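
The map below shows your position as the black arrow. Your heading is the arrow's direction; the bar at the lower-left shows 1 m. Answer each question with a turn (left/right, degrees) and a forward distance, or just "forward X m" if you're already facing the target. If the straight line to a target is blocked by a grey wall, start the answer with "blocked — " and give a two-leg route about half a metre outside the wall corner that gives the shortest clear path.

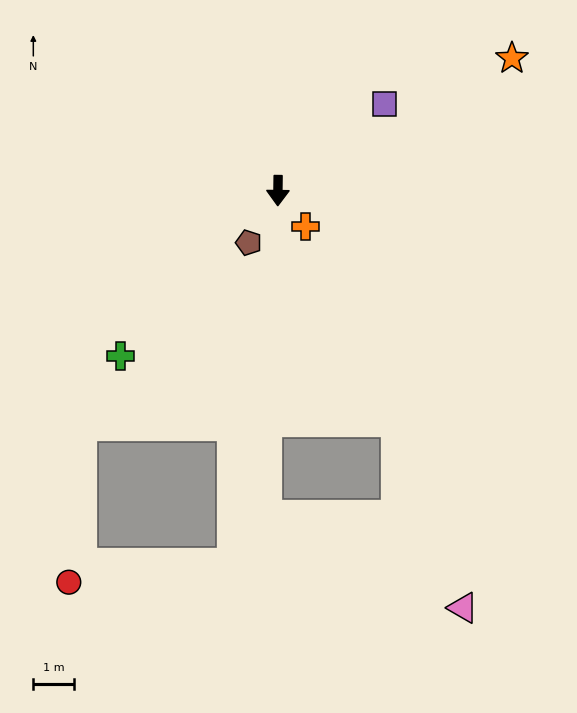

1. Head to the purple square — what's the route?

turn left 130°, forward 3.4 m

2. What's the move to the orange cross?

turn left 39°, forward 1.1 m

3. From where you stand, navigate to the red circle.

blocked — turn right 6°, forward 9.3 m, then turn right 77°, forward 4.1 m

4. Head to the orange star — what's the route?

turn left 120°, forward 6.6 m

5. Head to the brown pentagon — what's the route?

turn right 29°, forward 1.5 m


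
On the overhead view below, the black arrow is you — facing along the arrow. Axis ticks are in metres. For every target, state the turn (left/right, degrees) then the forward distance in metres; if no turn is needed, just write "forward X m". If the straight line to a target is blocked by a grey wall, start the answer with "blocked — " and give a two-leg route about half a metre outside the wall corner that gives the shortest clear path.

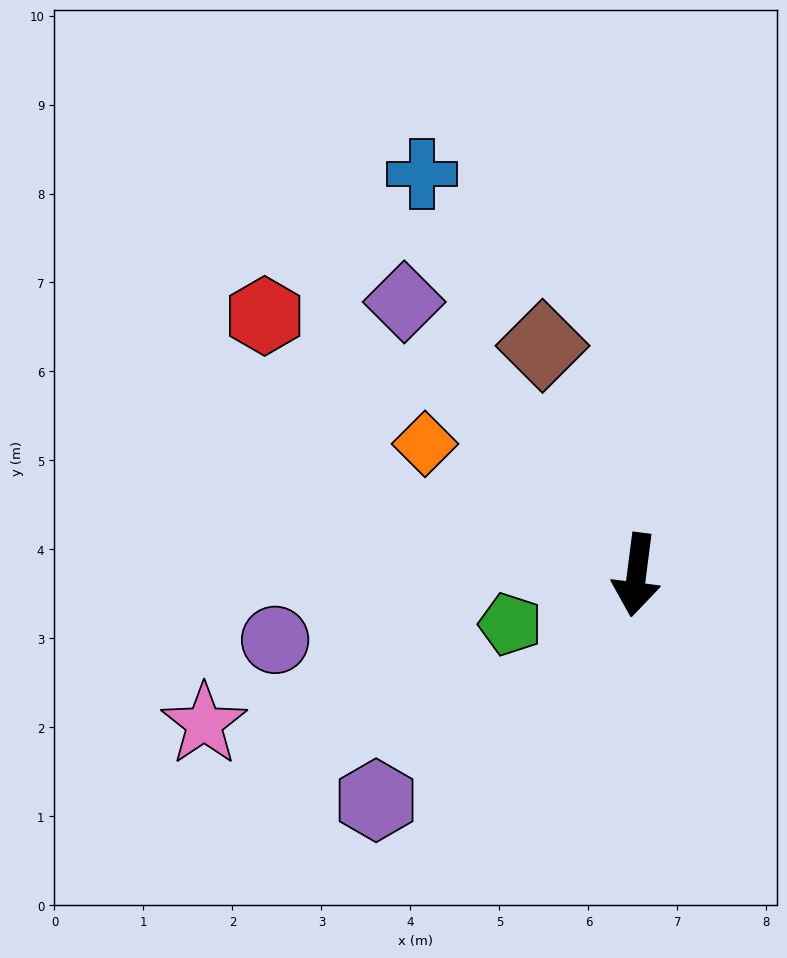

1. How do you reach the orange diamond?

turn right 114°, forward 2.8 m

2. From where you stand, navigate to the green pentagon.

turn right 61°, forward 1.5 m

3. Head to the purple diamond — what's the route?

turn right 132°, forward 4.0 m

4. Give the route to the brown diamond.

turn right 150°, forward 2.8 m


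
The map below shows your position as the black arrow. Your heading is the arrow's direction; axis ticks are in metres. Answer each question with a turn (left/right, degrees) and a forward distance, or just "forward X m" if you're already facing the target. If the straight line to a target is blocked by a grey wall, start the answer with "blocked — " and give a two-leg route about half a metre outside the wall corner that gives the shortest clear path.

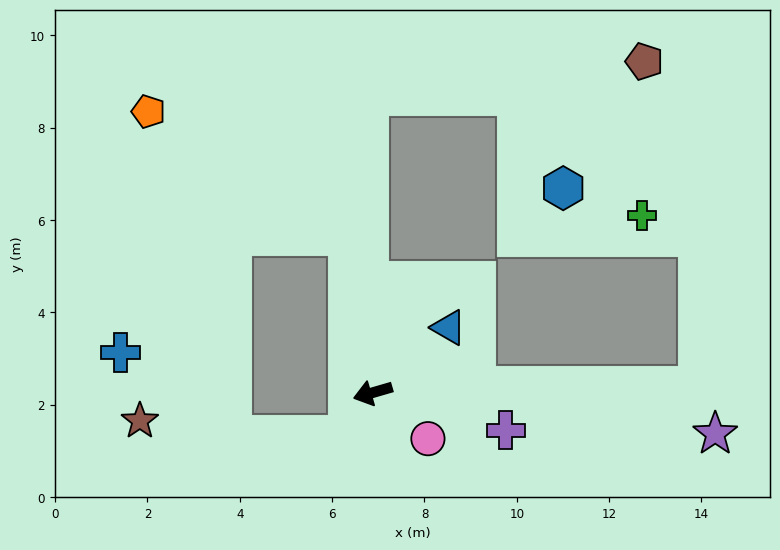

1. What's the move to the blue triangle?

turn right 156°, forward 2.2 m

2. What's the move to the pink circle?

turn left 124°, forward 1.6 m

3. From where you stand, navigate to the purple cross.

turn left 148°, forward 3.0 m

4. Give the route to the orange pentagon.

blocked — turn right 97°, forward 3.4 m, then turn left 49°, forward 5.1 m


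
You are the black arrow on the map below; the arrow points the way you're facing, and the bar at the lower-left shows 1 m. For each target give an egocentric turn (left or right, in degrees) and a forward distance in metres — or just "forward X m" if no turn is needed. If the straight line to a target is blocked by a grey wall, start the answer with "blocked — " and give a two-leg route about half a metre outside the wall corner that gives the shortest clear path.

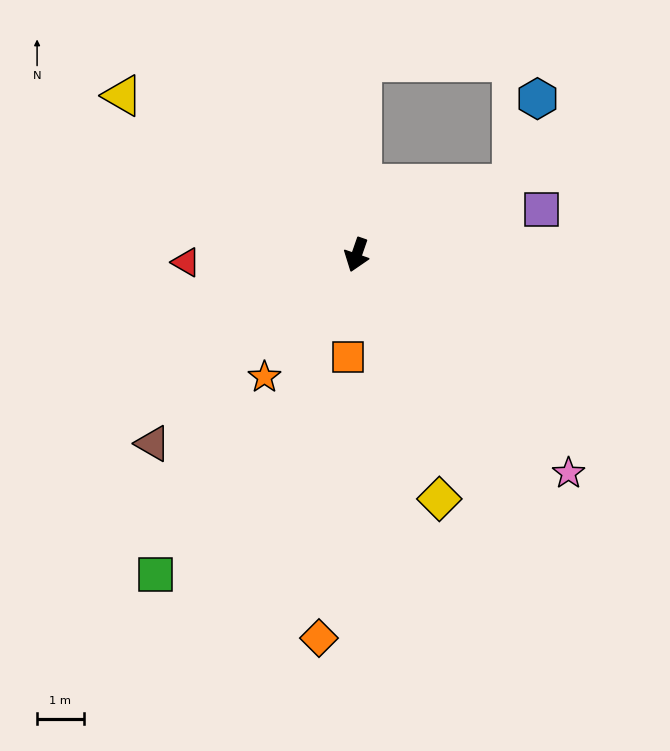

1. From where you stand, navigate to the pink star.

turn left 63°, forward 6.5 m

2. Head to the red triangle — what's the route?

turn right 68°, forward 3.7 m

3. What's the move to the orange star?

turn right 18°, forward 3.3 m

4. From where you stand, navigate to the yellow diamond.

turn left 38°, forward 5.5 m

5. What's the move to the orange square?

turn left 14°, forward 2.2 m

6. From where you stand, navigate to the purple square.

turn left 123°, forward 4.1 m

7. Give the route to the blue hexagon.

blocked — turn left 134°, forward 3.7 m, then turn left 49°, forward 1.9 m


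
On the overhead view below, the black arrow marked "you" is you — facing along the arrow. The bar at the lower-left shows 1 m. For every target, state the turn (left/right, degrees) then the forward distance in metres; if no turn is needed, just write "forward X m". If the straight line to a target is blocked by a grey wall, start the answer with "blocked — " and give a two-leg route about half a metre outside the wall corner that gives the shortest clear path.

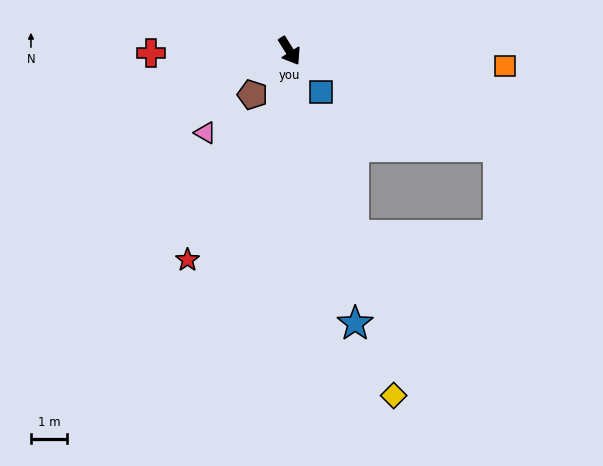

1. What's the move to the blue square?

turn left 5°, forward 1.4 m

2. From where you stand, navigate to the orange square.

turn left 54°, forward 6.0 m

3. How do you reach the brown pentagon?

turn right 72°, forward 1.6 m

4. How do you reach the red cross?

turn right 121°, forward 3.8 m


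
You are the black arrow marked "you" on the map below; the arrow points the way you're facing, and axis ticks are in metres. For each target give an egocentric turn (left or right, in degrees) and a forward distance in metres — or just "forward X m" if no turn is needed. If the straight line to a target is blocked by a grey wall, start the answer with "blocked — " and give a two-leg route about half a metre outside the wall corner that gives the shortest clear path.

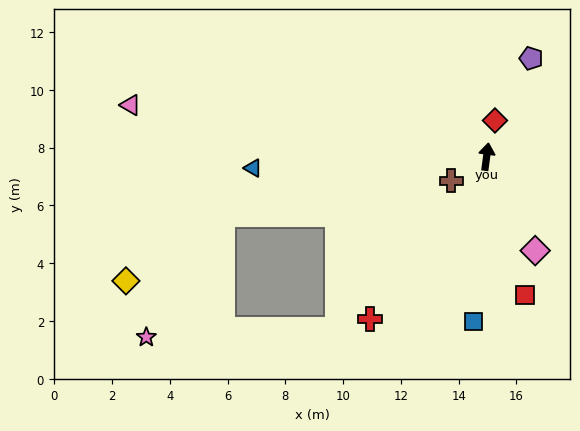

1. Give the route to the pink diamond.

turn right 145°, forward 3.7 m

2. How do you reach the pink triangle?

turn left 89°, forward 12.5 m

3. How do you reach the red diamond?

turn right 5°, forward 1.3 m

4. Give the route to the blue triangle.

turn left 100°, forward 8.1 m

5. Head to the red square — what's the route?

turn right 157°, forward 5.0 m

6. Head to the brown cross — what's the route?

turn left 132°, forward 1.5 m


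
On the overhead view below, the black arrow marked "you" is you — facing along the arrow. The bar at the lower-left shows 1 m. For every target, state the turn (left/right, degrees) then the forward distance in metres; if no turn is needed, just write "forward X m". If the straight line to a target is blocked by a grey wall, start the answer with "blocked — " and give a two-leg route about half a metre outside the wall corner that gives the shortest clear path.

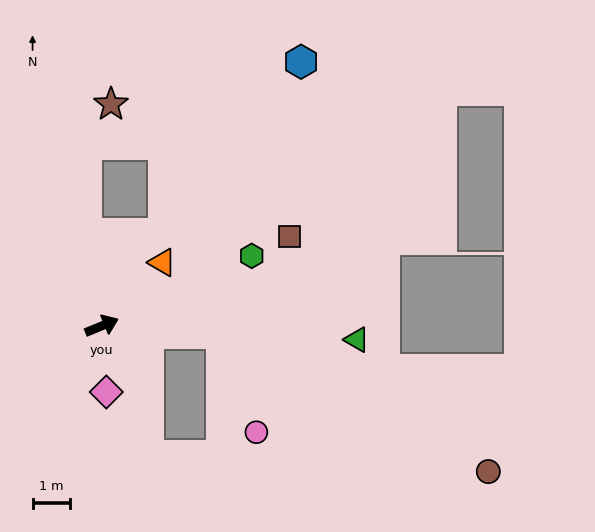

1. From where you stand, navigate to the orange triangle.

turn left 24°, forward 2.4 m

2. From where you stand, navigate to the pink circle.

blocked — turn right 26°, forward 3.2 m, then turn right 67°, forward 2.8 m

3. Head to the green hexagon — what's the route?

turn left 3°, forward 4.5 m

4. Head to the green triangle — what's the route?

turn right 26°, forward 6.9 m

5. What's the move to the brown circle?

blocked — turn right 26°, forward 3.2 m, then turn right 24°, forward 8.1 m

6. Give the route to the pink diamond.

turn right 109°, forward 1.8 m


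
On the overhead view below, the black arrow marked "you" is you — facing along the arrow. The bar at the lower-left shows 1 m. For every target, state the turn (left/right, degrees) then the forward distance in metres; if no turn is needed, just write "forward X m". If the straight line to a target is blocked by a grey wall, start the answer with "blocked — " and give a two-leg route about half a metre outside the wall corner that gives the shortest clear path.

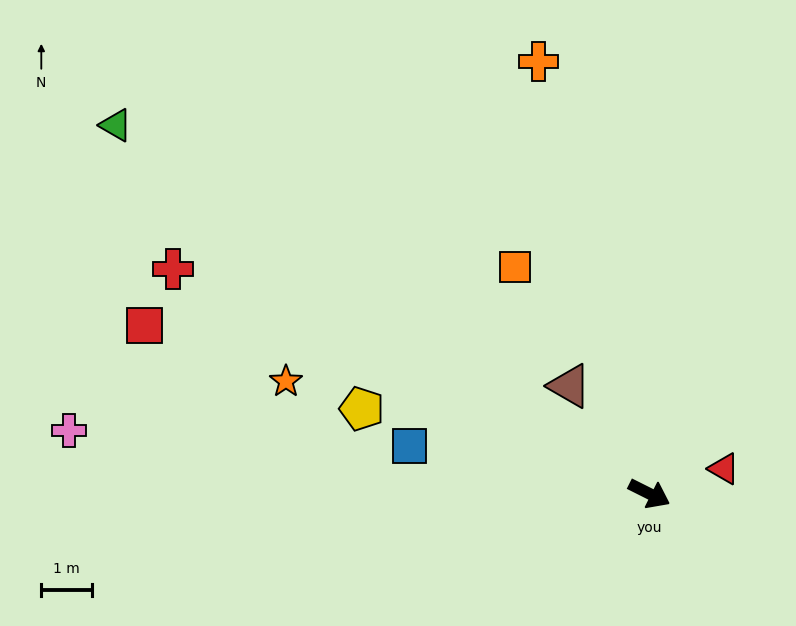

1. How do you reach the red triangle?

turn left 45°, forward 1.6 m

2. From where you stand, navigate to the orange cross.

turn left 131°, forward 8.9 m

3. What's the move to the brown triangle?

turn left 153°, forward 2.7 m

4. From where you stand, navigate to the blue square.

turn right 165°, forward 4.9 m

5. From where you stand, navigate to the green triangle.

turn left 172°, forward 12.9 m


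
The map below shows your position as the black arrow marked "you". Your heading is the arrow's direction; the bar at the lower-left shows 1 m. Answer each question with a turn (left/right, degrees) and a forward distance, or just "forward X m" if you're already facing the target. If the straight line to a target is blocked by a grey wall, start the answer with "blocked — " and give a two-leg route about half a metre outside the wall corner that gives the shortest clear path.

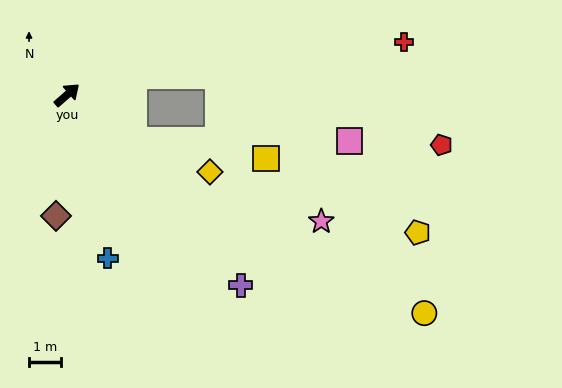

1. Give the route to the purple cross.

turn right 89°, forward 8.1 m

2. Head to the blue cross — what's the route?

turn right 117°, forward 5.3 m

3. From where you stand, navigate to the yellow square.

blocked — turn right 75°, forward 2.5 m, then turn left 26°, forward 4.2 m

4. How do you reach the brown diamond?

turn right 136°, forward 3.8 m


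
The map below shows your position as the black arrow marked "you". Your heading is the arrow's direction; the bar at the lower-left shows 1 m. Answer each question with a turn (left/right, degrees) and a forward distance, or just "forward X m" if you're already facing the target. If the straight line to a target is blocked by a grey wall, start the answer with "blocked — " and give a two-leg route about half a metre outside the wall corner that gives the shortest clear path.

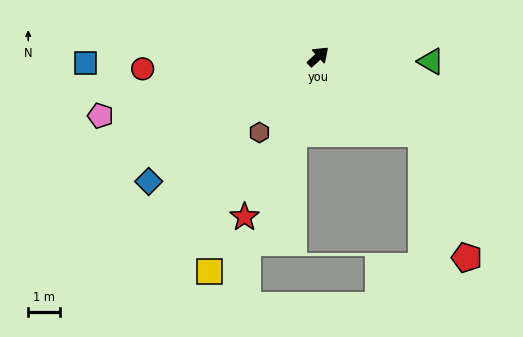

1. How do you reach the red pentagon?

blocked — turn right 79°, forward 4.1 m, then turn right 33°, forward 4.2 m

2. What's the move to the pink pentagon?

turn left 153°, forward 7.1 m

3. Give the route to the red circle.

turn left 141°, forward 5.6 m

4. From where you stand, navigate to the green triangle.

turn right 45°, forward 3.6 m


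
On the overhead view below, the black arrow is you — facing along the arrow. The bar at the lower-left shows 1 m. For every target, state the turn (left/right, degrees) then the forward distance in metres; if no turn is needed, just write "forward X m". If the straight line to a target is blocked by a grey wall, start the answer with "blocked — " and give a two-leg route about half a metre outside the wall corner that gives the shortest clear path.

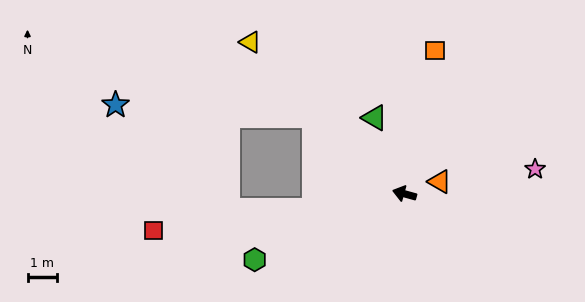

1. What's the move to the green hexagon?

turn left 39°, forward 5.6 m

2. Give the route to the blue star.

blocked — turn right 25°, forward 4.1 m, then turn left 37°, forward 6.8 m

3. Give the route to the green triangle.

turn right 53°, forward 2.8 m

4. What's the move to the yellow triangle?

turn right 29°, forward 7.4 m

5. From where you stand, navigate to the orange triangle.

turn right 145°, forward 1.3 m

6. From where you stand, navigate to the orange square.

turn right 86°, forward 5.0 m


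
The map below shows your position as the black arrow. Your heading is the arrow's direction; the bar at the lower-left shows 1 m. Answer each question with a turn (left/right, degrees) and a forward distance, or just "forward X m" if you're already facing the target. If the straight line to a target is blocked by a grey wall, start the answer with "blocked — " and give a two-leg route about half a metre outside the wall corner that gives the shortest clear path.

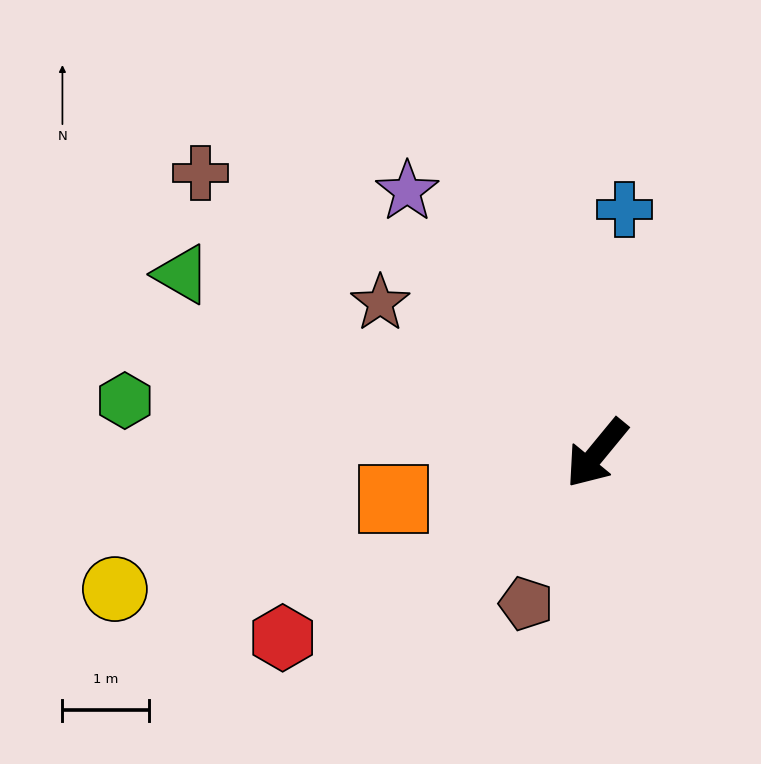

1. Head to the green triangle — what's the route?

turn right 74°, forward 5.2 m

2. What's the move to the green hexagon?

turn right 57°, forward 5.5 m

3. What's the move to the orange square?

turn right 38°, forward 2.4 m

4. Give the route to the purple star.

turn right 105°, forward 3.7 m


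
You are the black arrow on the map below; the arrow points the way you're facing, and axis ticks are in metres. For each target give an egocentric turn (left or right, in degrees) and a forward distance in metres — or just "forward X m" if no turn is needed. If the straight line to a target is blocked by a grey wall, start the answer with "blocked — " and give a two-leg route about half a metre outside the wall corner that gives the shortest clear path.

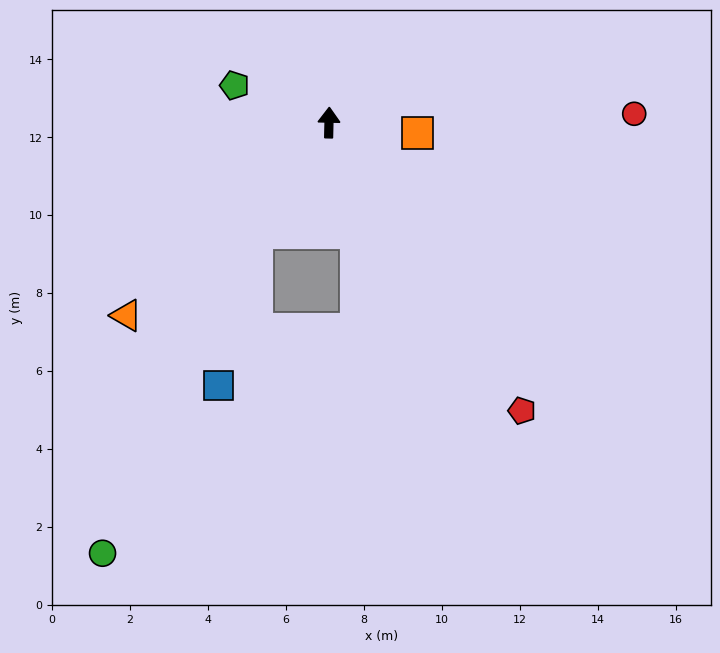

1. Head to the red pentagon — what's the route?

turn right 145°, forward 8.9 m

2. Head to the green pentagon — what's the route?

turn left 70°, forward 2.6 m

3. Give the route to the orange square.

turn right 96°, forward 2.3 m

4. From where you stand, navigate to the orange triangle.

turn left 135°, forward 7.2 m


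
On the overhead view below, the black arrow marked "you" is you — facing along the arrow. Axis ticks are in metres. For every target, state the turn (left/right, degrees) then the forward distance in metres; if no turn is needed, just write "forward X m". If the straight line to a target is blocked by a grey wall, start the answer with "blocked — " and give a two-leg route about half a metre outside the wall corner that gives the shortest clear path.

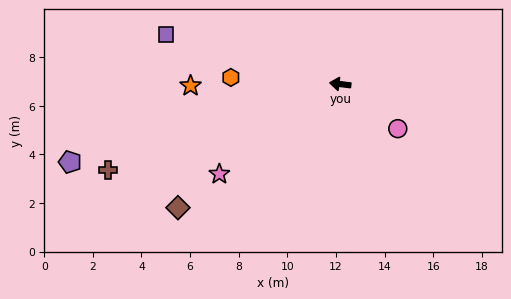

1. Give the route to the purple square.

turn right 9°, forward 7.5 m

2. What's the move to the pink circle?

turn left 149°, forward 3.0 m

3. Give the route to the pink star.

turn left 43°, forward 6.2 m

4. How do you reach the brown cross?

turn left 27°, forward 10.2 m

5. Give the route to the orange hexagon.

turn left 3°, forward 4.5 m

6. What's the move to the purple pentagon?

turn left 23°, forward 11.6 m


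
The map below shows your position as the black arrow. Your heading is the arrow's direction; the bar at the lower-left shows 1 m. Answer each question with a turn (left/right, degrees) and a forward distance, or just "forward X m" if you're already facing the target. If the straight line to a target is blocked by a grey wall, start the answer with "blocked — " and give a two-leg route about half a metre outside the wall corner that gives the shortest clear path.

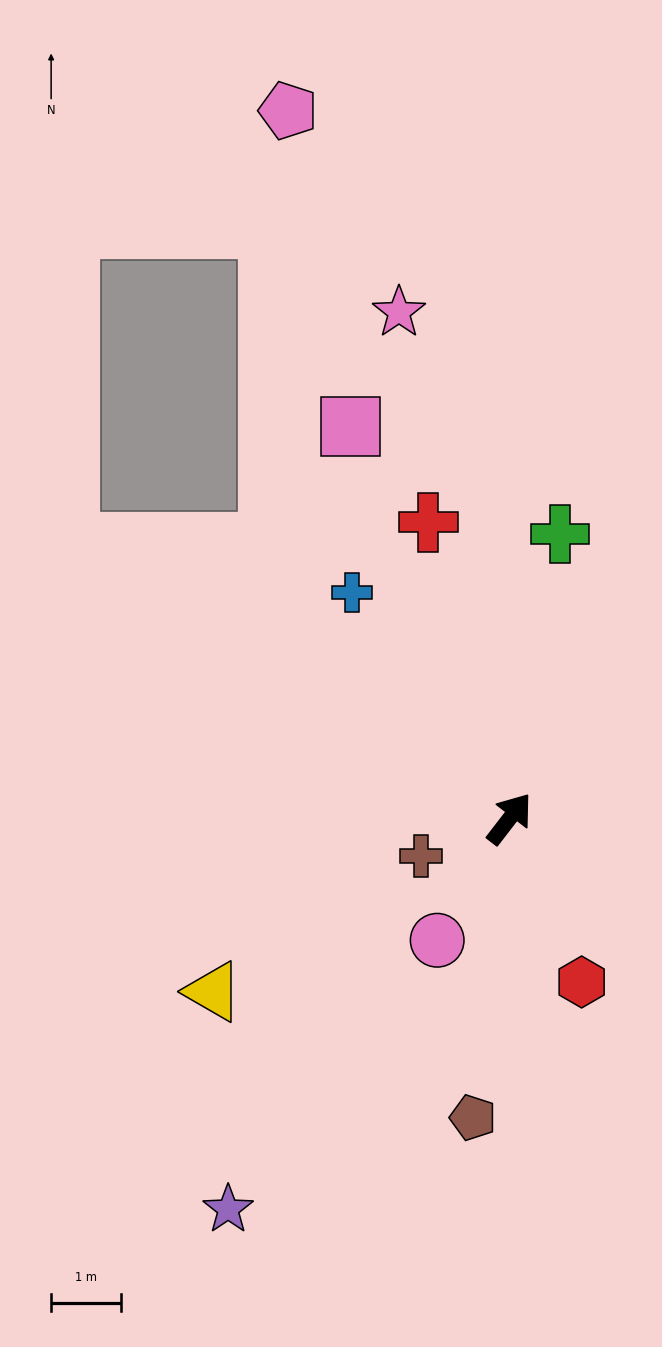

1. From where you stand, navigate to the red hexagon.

turn right 119°, forward 2.6 m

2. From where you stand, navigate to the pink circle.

turn right 173°, forward 2.0 m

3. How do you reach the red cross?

turn left 53°, forward 4.4 m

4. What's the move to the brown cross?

turn left 150°, forward 1.4 m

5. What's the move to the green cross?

turn left 28°, forward 4.1 m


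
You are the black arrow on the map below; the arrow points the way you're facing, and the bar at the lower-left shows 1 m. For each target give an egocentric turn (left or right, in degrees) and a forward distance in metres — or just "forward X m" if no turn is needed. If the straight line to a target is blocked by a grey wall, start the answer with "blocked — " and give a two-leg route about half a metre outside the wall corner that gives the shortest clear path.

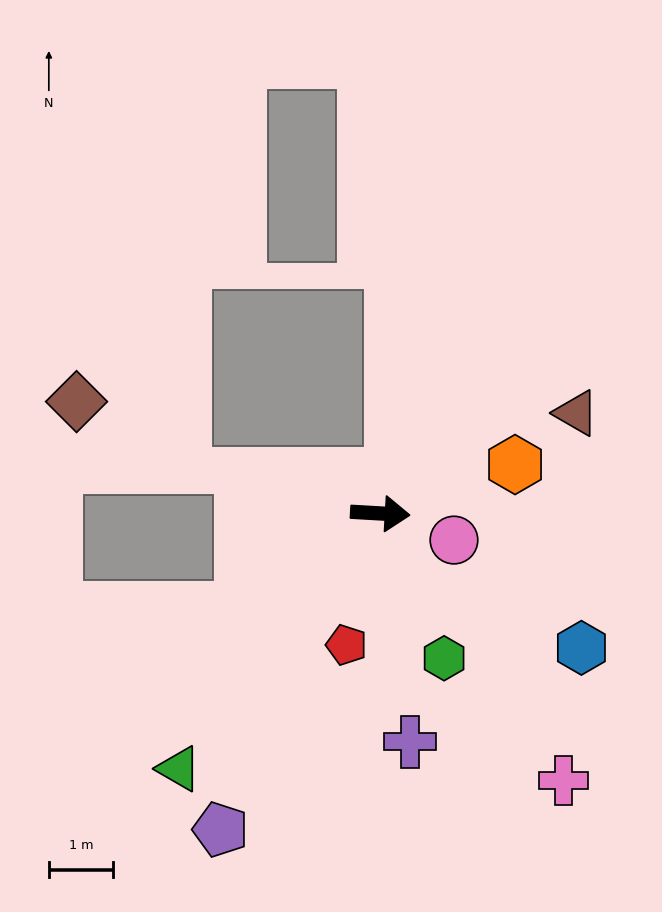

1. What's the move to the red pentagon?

turn right 101°, forward 2.1 m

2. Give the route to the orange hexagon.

turn left 23°, forward 2.2 m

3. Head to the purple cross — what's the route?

turn right 79°, forward 3.6 m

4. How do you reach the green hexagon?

turn right 63°, forward 2.5 m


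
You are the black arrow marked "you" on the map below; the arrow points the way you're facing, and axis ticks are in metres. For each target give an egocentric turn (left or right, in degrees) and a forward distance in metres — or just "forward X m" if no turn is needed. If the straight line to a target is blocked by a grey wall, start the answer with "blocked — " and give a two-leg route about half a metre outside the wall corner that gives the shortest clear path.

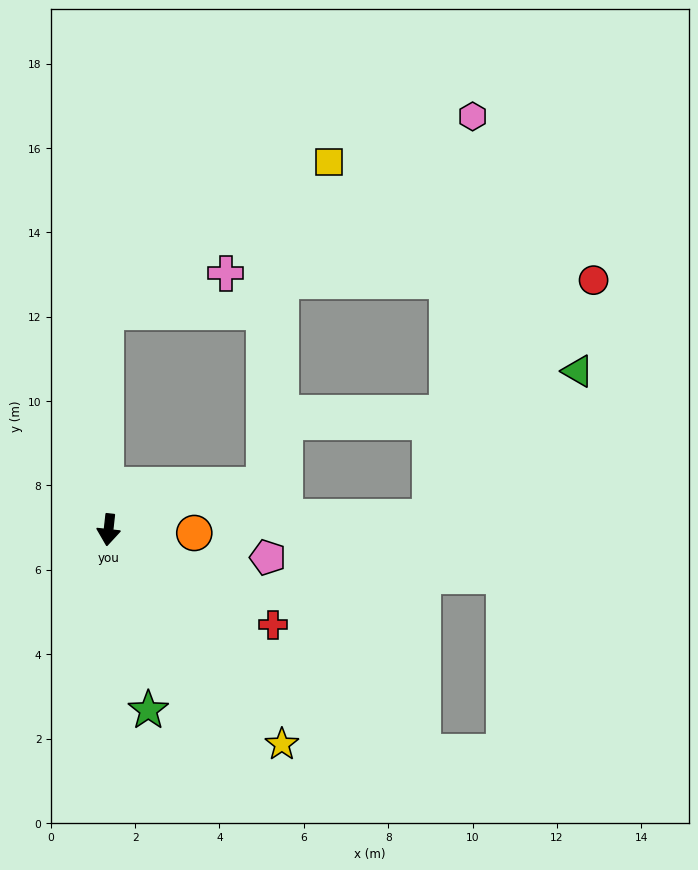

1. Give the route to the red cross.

turn left 66°, forward 4.5 m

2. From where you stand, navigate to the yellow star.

turn left 45°, forward 6.5 m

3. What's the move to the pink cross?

blocked — turn right 173°, forward 5.2 m, then turn right 73°, forward 3.0 m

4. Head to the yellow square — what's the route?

blocked — turn right 173°, forward 5.2 m, then turn right 57°, forward 6.4 m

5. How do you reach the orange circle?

turn left 94°, forward 2.0 m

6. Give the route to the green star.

turn left 19°, forward 4.4 m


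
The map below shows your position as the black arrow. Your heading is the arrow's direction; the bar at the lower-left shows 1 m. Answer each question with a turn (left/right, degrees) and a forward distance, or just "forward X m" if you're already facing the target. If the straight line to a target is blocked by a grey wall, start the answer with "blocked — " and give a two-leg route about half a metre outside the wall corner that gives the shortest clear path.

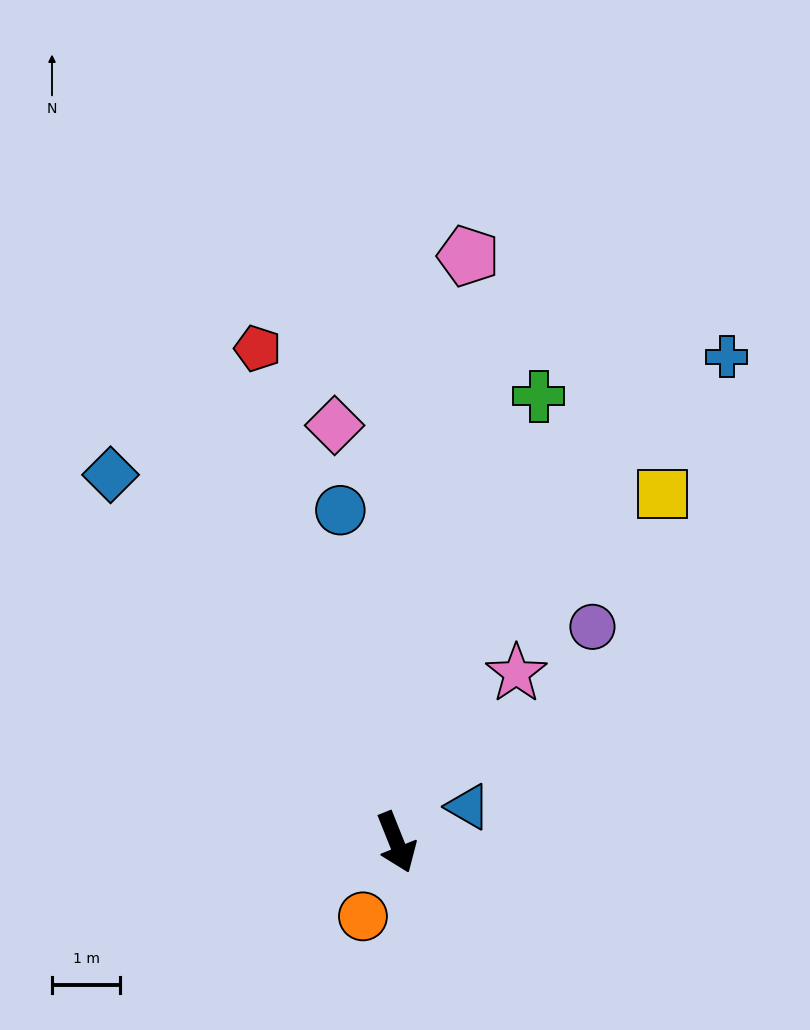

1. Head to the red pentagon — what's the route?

turn left 174°, forward 7.5 m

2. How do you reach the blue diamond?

turn right 164°, forward 6.8 m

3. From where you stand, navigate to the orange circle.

turn right 46°, forward 1.2 m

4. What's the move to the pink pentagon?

turn left 151°, forward 8.7 m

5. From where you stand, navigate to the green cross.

turn left 140°, forward 6.9 m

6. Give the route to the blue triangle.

turn left 95°, forward 1.2 m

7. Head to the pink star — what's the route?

turn left 123°, forward 3.0 m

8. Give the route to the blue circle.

turn left 168°, forward 4.9 m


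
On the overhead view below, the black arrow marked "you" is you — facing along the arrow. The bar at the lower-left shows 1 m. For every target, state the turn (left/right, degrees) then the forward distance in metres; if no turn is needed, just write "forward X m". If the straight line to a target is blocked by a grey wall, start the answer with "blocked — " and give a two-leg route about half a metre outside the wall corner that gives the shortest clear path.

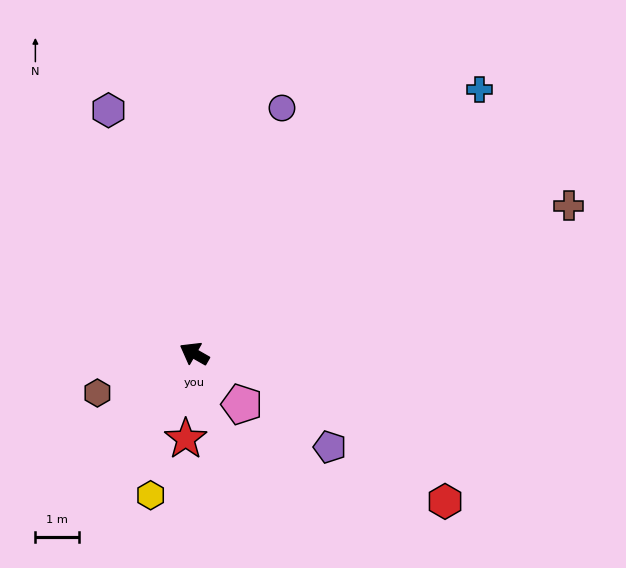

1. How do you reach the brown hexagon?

turn left 52°, forward 2.4 m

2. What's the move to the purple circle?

turn right 80°, forward 6.0 m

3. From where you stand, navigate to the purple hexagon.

turn right 41°, forward 5.9 m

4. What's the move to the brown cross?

turn right 129°, forward 9.2 m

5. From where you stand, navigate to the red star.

turn left 114°, forward 2.0 m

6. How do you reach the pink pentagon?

turn left 163°, forward 1.6 m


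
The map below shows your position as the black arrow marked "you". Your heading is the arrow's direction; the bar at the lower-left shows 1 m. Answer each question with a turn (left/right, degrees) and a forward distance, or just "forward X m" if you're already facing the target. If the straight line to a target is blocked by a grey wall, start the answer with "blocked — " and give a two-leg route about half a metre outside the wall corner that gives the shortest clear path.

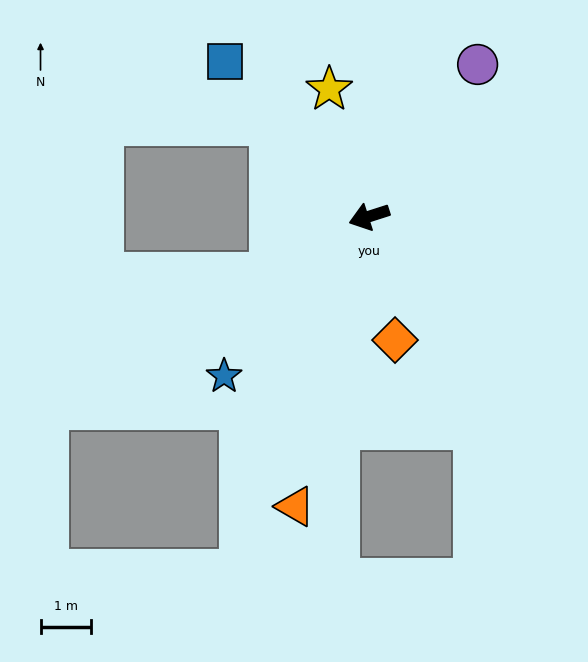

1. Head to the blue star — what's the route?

turn left 30°, forward 4.2 m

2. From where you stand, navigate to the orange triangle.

turn left 58°, forward 5.9 m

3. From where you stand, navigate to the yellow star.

turn right 90°, forward 2.6 m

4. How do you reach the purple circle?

turn right 143°, forward 3.7 m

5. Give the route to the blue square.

turn right 65°, forward 4.2 m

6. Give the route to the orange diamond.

turn left 84°, forward 2.5 m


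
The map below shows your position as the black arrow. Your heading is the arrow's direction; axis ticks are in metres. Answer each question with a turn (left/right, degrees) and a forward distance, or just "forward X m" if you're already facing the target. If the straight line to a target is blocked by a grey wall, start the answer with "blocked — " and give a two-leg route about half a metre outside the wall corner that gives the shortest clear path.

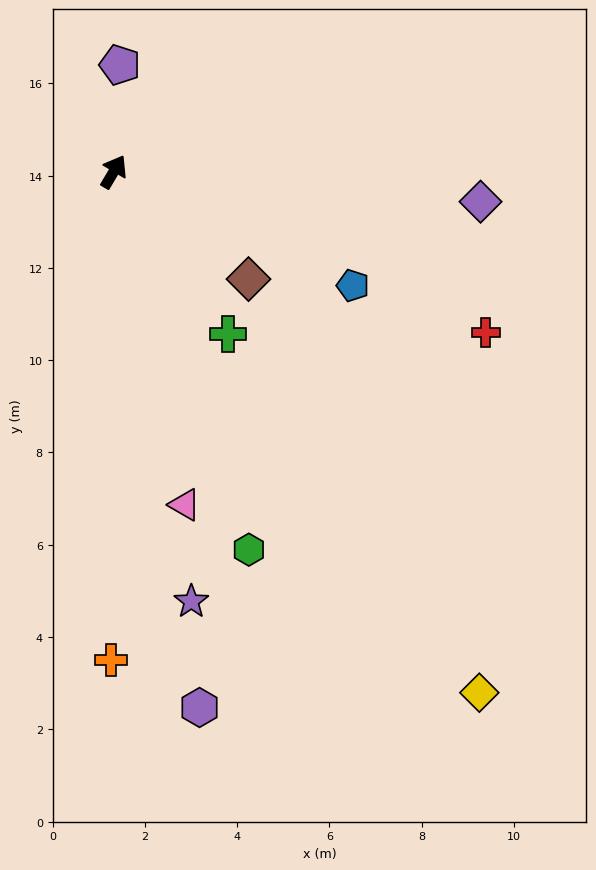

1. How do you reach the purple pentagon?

turn left 27°, forward 2.3 m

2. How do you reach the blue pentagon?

turn right 85°, forward 5.7 m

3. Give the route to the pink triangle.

turn right 137°, forward 7.4 m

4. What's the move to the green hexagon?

turn right 130°, forward 8.7 m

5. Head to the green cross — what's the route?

turn right 114°, forward 4.3 m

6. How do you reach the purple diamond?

turn right 64°, forward 8.0 m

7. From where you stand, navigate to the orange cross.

turn right 150°, forward 10.6 m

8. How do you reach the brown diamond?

turn right 98°, forward 3.7 m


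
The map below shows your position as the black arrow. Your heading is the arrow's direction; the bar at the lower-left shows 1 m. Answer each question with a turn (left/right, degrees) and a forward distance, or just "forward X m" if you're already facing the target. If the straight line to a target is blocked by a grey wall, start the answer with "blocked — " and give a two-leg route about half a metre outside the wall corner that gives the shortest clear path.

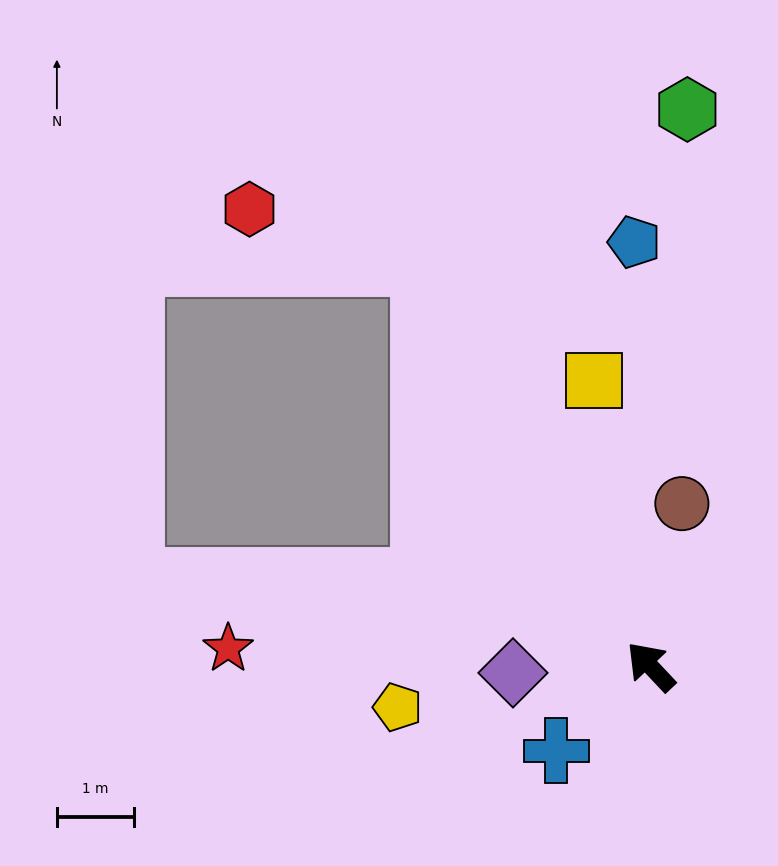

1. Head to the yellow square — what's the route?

turn right 32°, forward 3.8 m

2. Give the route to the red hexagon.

blocked — turn right 14°, forward 6.0 m, then turn left 43°, forward 2.4 m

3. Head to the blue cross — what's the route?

turn left 88°, forward 1.6 m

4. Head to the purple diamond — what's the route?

turn left 49°, forward 1.8 m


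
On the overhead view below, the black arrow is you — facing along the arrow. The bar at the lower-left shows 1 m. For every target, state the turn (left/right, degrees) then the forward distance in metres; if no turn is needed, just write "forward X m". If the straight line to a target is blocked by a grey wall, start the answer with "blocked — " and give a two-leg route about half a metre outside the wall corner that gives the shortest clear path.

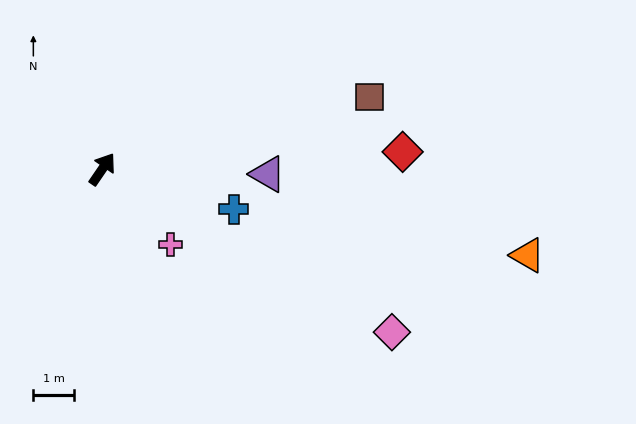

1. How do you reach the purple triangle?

turn right 57°, forward 4.1 m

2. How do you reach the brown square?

turn right 41°, forward 6.9 m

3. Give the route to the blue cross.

turn right 73°, forward 3.4 m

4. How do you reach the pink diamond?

turn right 85°, forward 8.2 m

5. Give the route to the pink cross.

turn right 103°, forward 2.5 m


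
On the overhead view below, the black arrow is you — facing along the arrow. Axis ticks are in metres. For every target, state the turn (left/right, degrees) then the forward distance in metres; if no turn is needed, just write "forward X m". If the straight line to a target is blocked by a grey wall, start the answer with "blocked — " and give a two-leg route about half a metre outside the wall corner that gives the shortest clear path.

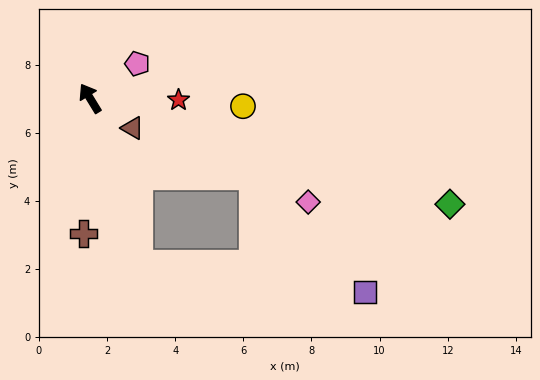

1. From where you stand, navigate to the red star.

turn right 123°, forward 2.6 m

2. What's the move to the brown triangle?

turn right 156°, forward 1.5 m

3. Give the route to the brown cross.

turn left 146°, forward 4.0 m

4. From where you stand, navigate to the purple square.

blocked — turn left 165°, forward 5.1 m, then turn left 67°, forward 6.7 m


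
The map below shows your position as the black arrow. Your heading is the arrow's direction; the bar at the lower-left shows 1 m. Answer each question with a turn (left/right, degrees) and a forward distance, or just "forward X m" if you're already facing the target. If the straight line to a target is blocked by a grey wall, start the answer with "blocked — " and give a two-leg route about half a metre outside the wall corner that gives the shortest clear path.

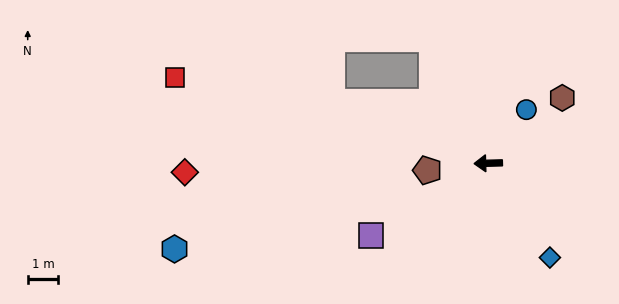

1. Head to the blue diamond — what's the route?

turn left 122°, forward 3.7 m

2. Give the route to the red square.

turn right 17°, forward 10.6 m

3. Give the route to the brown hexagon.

turn right 140°, forward 3.2 m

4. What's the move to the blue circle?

turn right 127°, forward 2.2 m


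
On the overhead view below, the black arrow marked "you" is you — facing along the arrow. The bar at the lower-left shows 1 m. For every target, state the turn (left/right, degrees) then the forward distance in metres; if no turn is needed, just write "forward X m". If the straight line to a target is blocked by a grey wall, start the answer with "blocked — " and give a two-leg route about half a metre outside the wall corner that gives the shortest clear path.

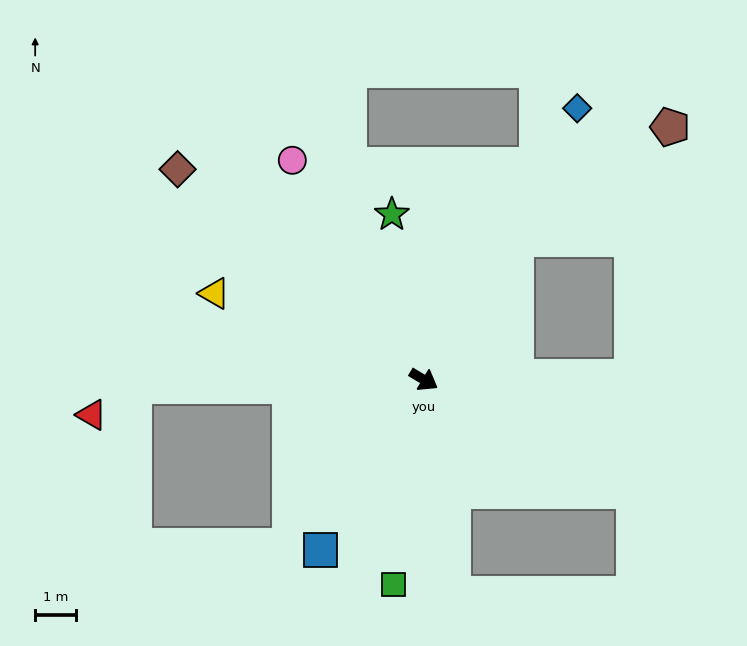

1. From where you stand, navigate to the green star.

turn left 132°, forward 4.1 m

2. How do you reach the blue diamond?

turn left 91°, forward 7.6 m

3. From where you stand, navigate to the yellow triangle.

turn right 171°, forward 5.5 m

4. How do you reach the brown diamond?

turn left 170°, forward 7.9 m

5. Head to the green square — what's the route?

turn right 67°, forward 5.0 m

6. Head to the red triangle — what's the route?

blocked — turn right 148°, forward 7.0 m, then turn left 33°, forward 1.2 m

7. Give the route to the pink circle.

turn left 152°, forward 6.2 m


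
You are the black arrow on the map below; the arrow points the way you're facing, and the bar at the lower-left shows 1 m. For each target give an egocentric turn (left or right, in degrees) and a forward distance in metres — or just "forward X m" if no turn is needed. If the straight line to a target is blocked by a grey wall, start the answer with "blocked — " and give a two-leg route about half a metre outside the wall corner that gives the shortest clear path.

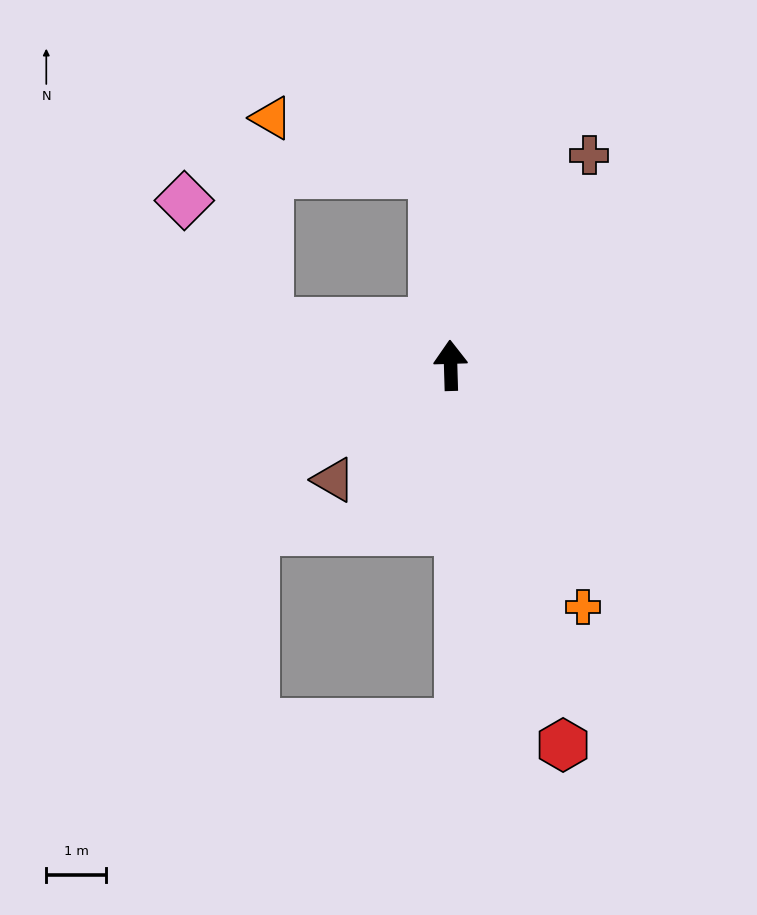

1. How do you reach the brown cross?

turn right 35°, forward 4.2 m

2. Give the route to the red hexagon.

turn right 165°, forward 6.6 m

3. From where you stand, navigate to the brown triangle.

turn left 133°, forward 2.7 m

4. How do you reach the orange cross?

turn right 153°, forward 4.6 m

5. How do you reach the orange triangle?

blocked — turn left 3°, forward 3.2 m, then turn left 67°, forward 2.9 m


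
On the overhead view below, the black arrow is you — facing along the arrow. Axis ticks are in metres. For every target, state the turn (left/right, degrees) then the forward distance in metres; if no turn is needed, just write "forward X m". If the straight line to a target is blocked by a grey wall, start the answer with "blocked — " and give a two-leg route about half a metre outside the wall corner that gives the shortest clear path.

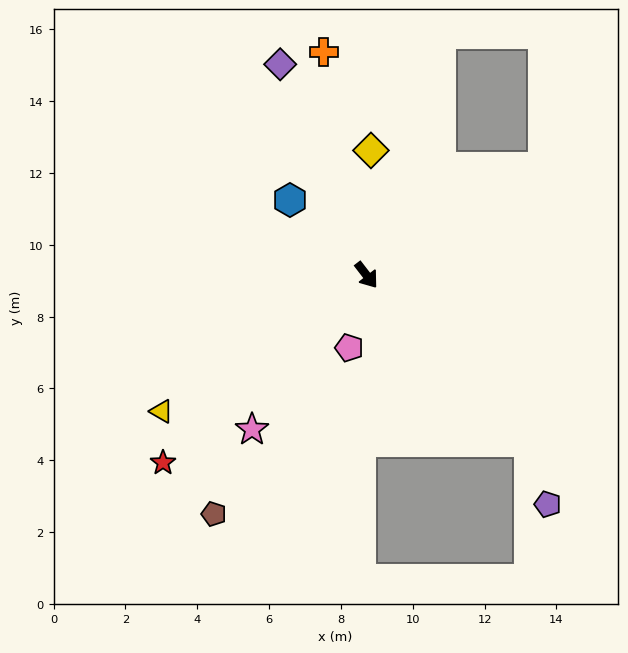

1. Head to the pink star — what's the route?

turn right 74°, forward 5.4 m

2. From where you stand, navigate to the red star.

turn right 85°, forward 7.7 m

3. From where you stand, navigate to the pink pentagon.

turn right 51°, forward 2.1 m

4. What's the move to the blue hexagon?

turn right 172°, forward 3.0 m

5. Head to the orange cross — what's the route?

turn left 153°, forward 6.3 m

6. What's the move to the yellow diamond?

turn left 140°, forward 3.5 m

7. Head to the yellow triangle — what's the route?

turn right 94°, forward 6.9 m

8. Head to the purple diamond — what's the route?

turn left 165°, forward 6.3 m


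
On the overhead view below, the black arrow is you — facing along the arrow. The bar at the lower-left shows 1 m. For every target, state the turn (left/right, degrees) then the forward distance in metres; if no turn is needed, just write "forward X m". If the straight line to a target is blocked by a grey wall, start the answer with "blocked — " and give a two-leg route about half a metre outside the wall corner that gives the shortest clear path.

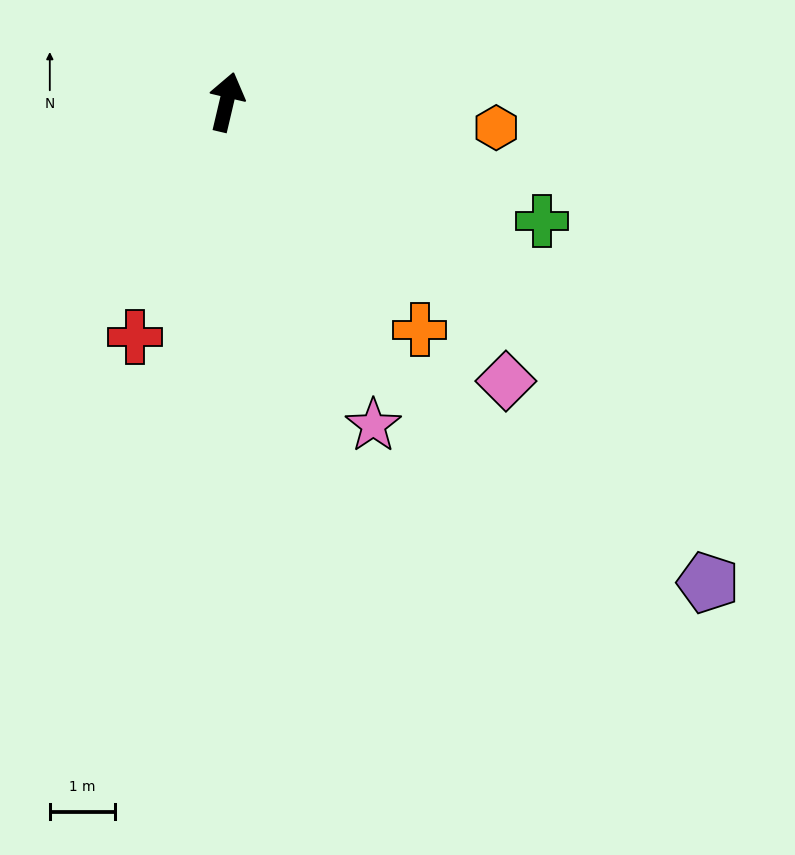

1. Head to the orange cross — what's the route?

turn right 126°, forward 4.6 m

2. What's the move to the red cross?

turn left 172°, forward 3.9 m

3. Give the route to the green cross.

turn right 97°, forward 5.2 m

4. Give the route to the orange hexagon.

turn right 82°, forward 4.2 m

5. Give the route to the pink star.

turn right 142°, forward 5.5 m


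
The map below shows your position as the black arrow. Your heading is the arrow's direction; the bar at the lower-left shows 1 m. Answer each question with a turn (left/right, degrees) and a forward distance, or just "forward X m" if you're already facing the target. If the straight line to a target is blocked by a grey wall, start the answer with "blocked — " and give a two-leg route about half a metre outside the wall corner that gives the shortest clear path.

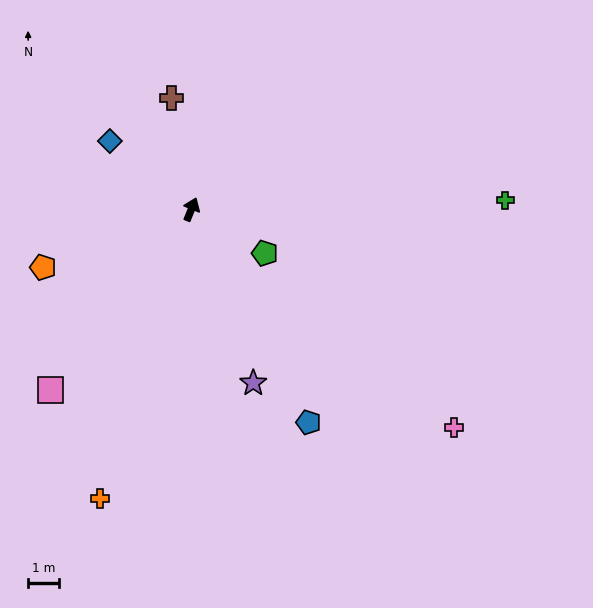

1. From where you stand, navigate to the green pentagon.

turn right 99°, forward 2.8 m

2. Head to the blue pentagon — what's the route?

turn right 129°, forward 7.9 m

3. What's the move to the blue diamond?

turn left 72°, forward 3.5 m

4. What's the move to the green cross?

turn right 66°, forward 10.2 m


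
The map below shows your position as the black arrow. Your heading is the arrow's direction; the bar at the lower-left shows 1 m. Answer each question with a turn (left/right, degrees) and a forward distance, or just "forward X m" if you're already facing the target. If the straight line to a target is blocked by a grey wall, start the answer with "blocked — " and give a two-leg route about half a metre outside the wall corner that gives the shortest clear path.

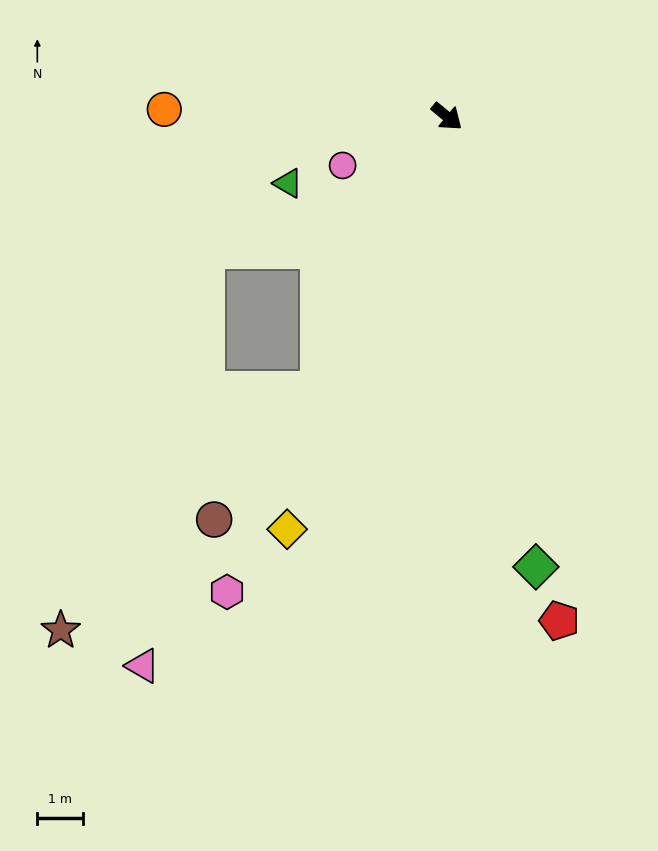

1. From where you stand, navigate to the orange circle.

turn right 142°, forward 6.2 m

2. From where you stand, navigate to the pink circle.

turn right 115°, forward 2.5 m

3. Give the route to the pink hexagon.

turn right 75°, forward 11.5 m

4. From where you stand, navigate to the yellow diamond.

turn right 72°, forward 9.7 m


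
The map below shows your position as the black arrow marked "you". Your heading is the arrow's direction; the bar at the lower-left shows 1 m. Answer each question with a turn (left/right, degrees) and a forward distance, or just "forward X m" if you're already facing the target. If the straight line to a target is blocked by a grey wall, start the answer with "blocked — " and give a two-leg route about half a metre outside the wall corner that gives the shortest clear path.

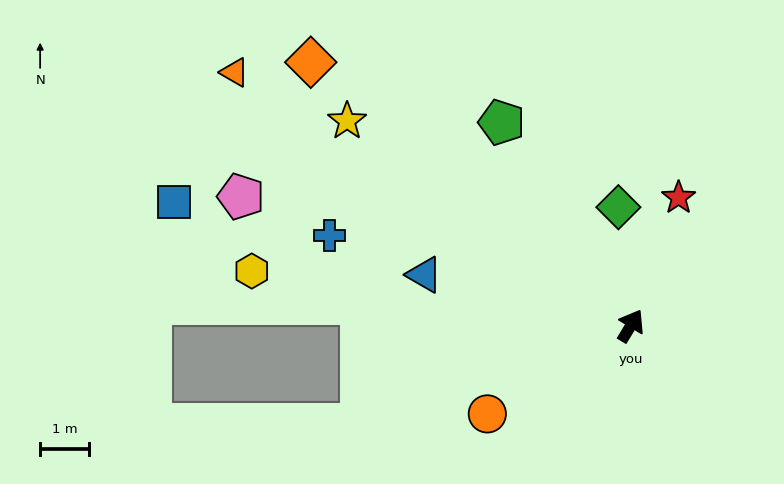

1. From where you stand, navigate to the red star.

turn left 11°, forward 2.8 m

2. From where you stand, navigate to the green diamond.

turn left 37°, forward 2.4 m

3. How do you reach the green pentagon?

turn left 63°, forward 4.9 m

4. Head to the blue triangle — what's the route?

turn left 107°, forward 4.3 m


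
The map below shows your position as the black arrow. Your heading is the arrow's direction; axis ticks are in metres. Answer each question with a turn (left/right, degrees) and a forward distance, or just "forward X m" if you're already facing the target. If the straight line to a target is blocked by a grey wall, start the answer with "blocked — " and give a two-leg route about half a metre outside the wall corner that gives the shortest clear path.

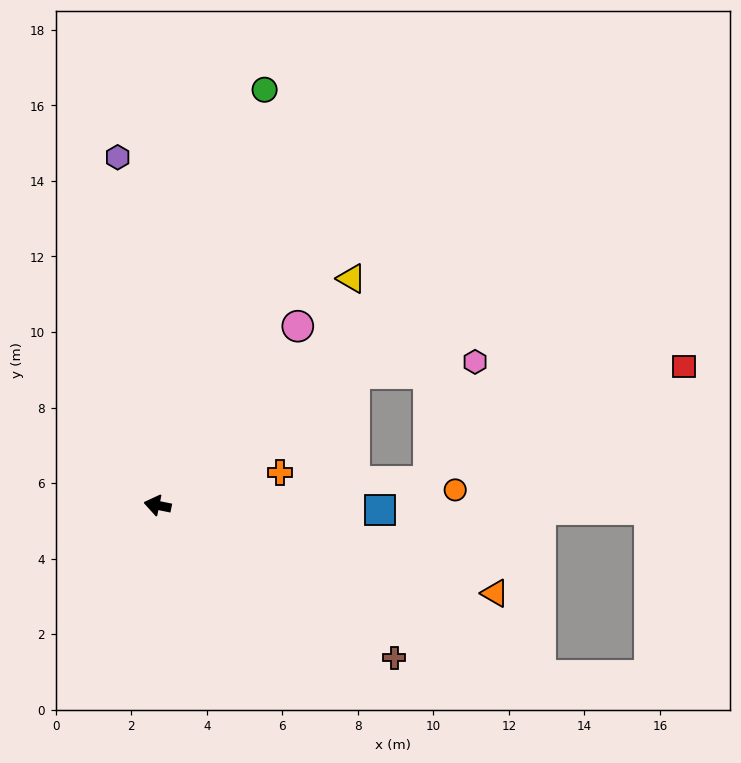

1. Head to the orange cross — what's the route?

turn right 154°, forward 3.3 m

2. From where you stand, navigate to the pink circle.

turn right 117°, forward 6.0 m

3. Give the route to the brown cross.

turn left 159°, forward 7.5 m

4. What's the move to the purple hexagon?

turn right 72°, forward 9.3 m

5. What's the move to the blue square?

turn right 170°, forward 5.9 m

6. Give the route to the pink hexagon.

blocked — turn right 135°, forward 6.3 m, then turn right 28°, forward 3.2 m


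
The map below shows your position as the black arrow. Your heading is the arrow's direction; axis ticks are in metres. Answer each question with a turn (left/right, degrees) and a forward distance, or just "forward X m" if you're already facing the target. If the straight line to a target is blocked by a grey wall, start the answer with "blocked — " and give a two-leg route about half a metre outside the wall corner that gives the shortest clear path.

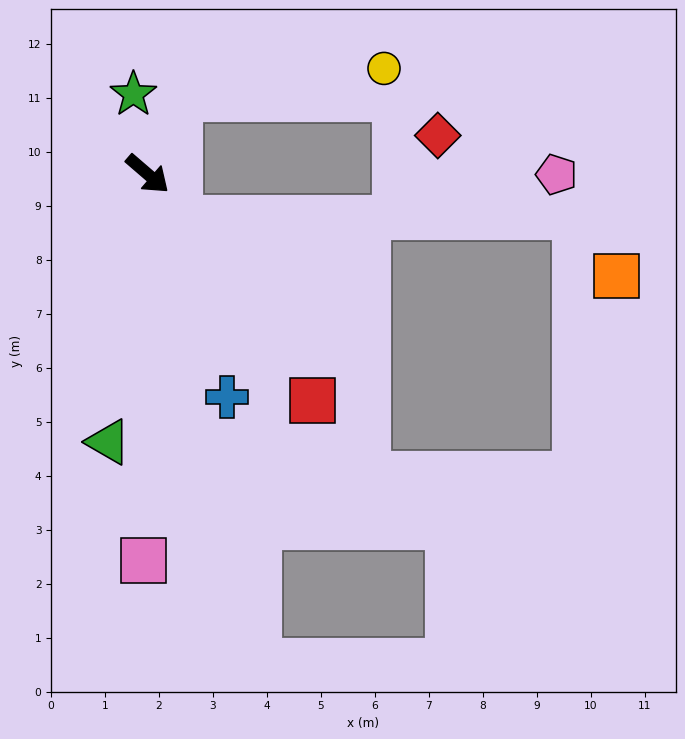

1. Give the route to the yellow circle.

blocked — turn left 108°, forward 1.5 m, then turn right 59°, forward 3.8 m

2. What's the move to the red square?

turn right 13°, forward 5.2 m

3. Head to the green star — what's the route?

turn left 141°, forward 1.5 m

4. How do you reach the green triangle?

turn right 58°, forward 5.0 m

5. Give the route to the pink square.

turn right 50°, forward 7.2 m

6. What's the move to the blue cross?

turn right 30°, forward 4.4 m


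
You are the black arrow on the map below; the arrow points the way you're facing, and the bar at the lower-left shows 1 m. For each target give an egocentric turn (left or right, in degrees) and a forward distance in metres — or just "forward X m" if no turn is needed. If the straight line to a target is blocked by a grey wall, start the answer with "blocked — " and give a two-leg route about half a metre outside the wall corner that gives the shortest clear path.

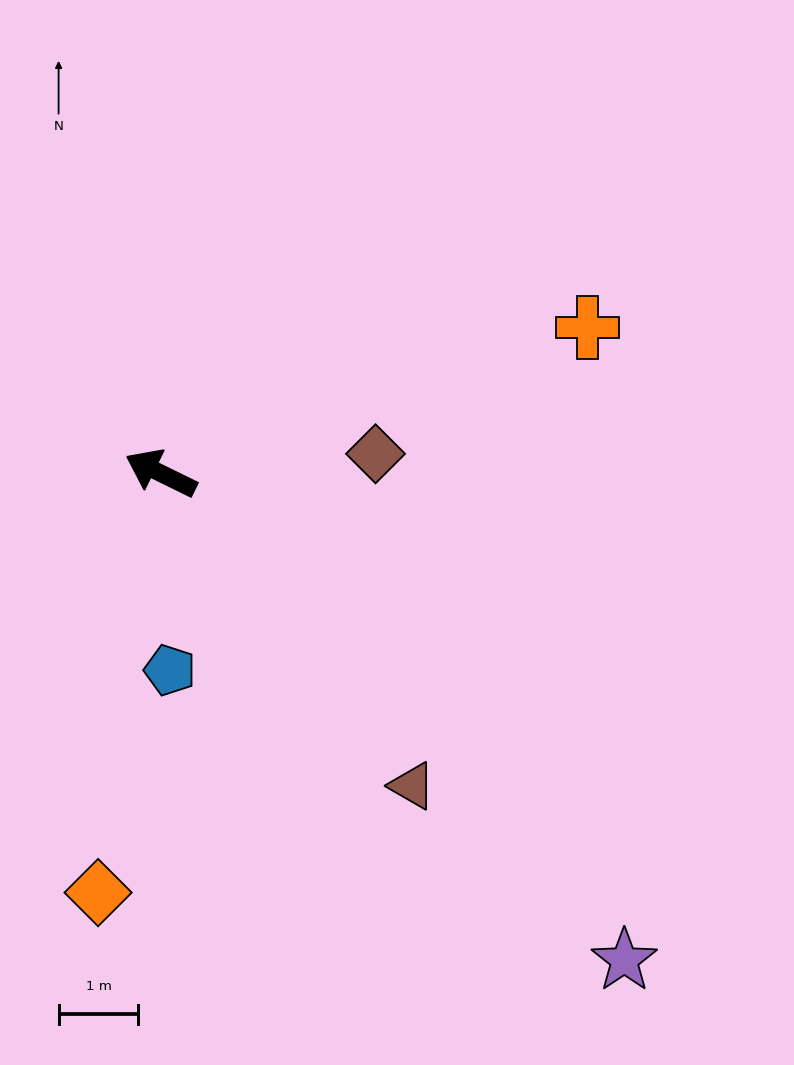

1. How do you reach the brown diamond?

turn right 149°, forward 2.7 m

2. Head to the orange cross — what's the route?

turn right 135°, forward 5.7 m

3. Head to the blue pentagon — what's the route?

turn left 119°, forward 2.5 m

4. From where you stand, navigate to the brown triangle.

turn left 155°, forward 5.0 m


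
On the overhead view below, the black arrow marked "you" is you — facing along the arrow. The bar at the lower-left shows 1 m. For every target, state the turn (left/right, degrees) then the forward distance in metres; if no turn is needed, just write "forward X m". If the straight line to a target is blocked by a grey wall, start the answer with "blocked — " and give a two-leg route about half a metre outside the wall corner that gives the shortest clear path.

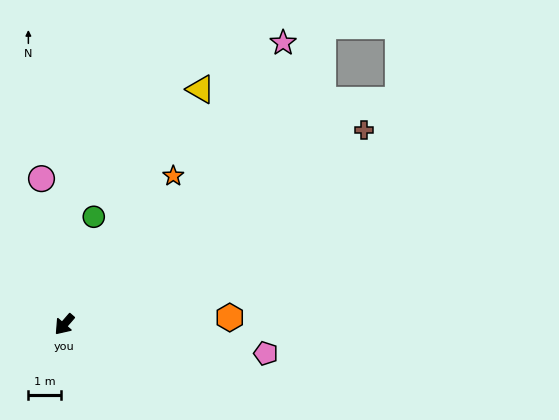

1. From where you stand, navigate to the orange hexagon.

turn left 133°, forward 5.1 m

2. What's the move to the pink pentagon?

turn left 123°, forward 6.3 m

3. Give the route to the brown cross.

turn left 164°, forward 11.1 m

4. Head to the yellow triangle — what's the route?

turn right 169°, forward 8.4 m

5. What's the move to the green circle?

turn right 154°, forward 3.5 m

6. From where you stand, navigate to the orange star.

turn right 175°, forward 5.7 m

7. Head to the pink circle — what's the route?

turn right 130°, forward 4.6 m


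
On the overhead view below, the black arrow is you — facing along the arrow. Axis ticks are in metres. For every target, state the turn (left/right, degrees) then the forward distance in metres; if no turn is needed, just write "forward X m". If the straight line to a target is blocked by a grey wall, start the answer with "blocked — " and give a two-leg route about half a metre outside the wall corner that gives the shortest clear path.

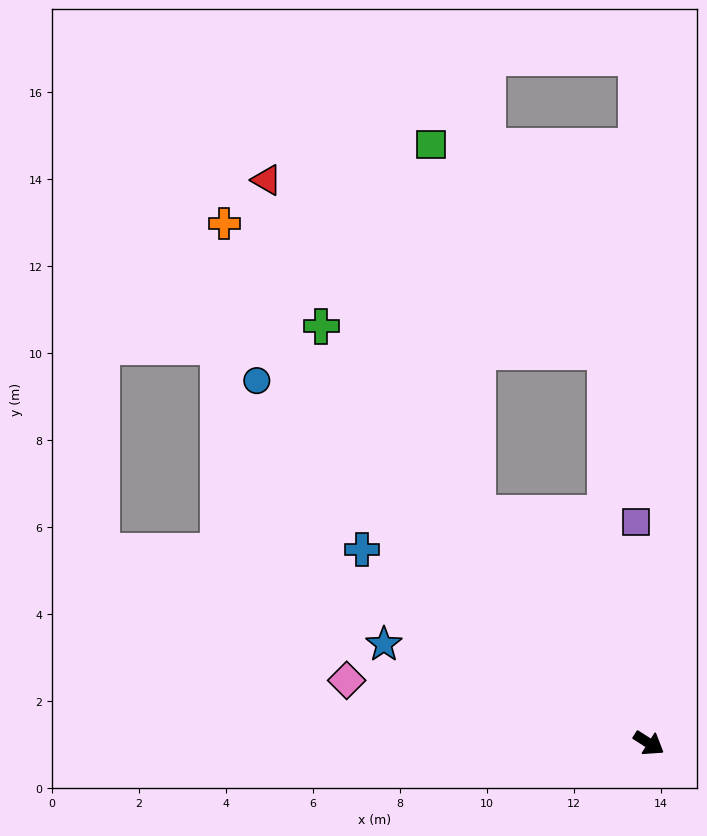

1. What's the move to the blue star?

turn right 168°, forward 6.5 m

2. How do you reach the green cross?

turn left 161°, forward 12.2 m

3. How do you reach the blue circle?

turn left 170°, forward 12.3 m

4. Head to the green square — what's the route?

blocked — turn left 159°, forward 6.6 m, then turn right 29°, forward 8.6 m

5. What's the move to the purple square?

turn left 126°, forward 5.1 m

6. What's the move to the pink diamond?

turn right 159°, forward 7.1 m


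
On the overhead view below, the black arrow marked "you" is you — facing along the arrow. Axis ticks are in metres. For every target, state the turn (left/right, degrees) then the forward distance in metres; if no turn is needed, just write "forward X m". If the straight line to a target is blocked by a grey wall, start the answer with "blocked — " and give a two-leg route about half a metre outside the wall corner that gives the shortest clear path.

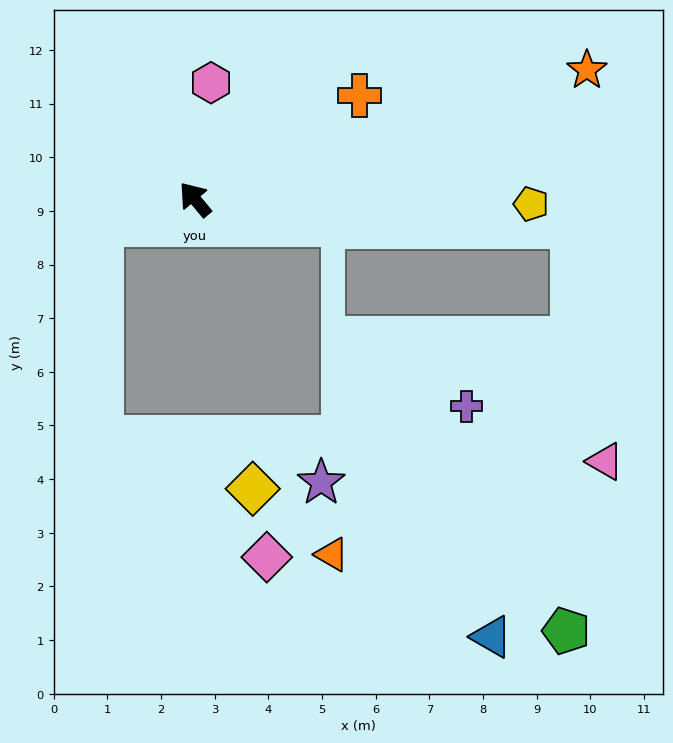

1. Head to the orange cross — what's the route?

turn right 97°, forward 3.6 m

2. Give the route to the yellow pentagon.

turn right 130°, forward 6.3 m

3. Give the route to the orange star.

turn right 111°, forward 7.7 m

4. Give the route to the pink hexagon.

turn right 48°, forward 2.2 m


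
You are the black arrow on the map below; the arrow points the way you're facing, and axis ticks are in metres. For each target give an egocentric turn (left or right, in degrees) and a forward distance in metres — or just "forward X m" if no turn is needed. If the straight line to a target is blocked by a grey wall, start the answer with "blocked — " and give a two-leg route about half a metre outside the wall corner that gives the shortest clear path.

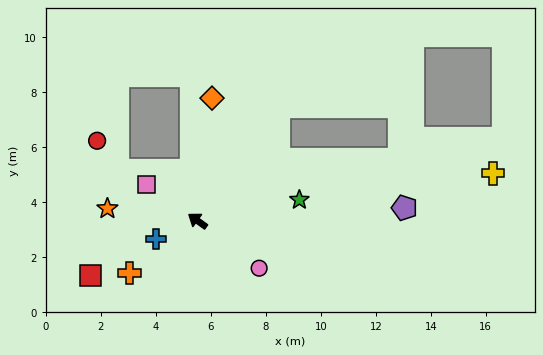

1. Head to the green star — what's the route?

turn right 133°, forward 3.8 m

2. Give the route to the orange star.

turn left 28°, forward 3.3 m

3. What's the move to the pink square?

forward 2.3 m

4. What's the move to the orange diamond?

turn right 61°, forward 4.5 m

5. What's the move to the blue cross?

turn left 59°, forward 1.6 m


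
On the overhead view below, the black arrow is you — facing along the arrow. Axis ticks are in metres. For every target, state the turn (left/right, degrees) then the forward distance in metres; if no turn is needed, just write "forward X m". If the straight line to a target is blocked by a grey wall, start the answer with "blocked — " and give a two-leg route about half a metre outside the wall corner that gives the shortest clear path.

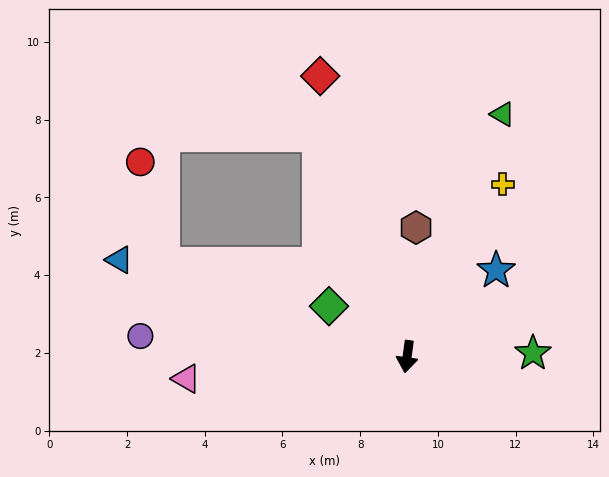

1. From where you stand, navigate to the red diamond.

turn right 155°, forward 7.6 m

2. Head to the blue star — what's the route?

turn left 142°, forward 3.2 m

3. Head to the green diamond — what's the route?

turn right 115°, forward 2.4 m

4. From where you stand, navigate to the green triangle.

turn left 166°, forward 6.7 m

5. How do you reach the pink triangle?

turn right 77°, forward 5.7 m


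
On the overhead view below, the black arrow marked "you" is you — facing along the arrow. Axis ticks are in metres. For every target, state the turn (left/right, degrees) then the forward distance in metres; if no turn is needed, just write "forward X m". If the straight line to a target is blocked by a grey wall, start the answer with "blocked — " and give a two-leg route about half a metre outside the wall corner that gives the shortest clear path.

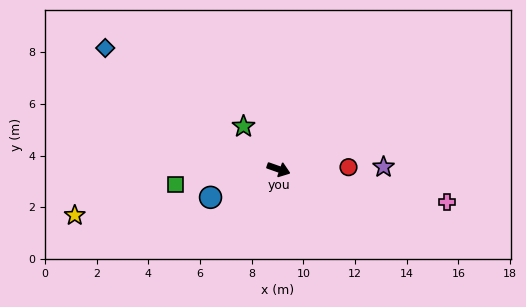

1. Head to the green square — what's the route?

turn right 152°, forward 4.0 m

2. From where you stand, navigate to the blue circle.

turn right 138°, forward 2.8 m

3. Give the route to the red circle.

turn left 21°, forward 2.7 m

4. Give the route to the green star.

turn left 149°, forward 2.1 m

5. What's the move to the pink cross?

turn left 8°, forward 6.7 m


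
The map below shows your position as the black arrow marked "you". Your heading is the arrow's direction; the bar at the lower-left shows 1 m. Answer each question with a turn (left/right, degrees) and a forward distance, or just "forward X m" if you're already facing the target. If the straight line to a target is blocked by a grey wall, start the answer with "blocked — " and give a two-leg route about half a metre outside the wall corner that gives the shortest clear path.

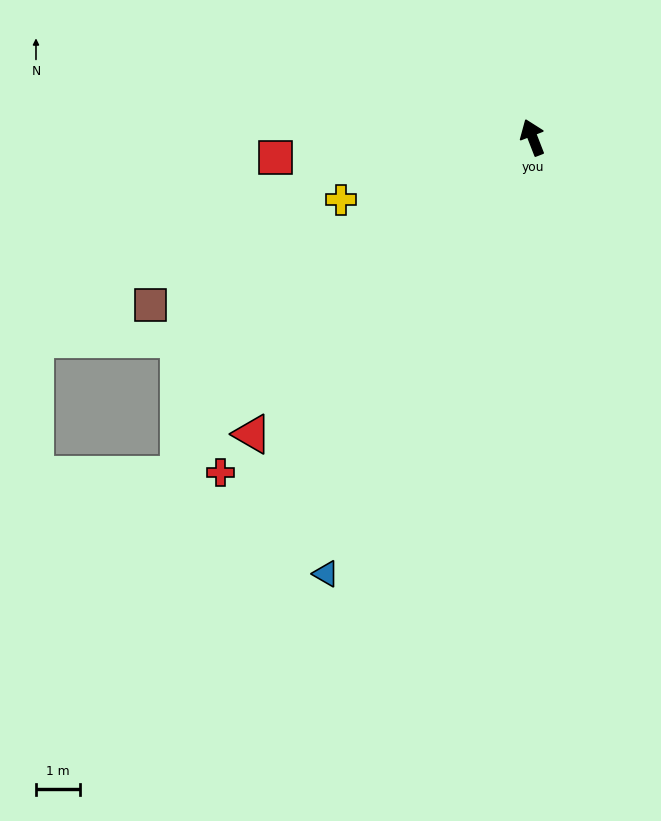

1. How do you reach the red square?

turn left 73°, forward 5.9 m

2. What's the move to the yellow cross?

turn left 87°, forward 4.6 m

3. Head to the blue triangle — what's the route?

turn left 133°, forward 11.1 m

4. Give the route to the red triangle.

turn left 115°, forward 9.3 m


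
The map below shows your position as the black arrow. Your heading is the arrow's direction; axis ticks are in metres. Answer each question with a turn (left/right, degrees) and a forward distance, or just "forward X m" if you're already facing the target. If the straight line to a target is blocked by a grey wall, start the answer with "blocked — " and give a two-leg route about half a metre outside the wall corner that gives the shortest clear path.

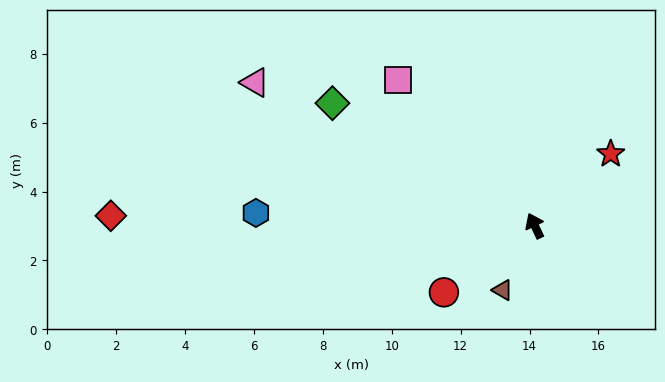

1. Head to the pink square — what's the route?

turn left 18°, forward 5.8 m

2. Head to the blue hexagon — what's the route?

turn left 62°, forward 8.1 m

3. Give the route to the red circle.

turn left 101°, forward 3.3 m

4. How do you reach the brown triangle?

turn left 128°, forward 2.1 m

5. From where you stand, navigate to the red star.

turn right 72°, forward 3.0 m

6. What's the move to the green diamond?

turn left 33°, forward 6.9 m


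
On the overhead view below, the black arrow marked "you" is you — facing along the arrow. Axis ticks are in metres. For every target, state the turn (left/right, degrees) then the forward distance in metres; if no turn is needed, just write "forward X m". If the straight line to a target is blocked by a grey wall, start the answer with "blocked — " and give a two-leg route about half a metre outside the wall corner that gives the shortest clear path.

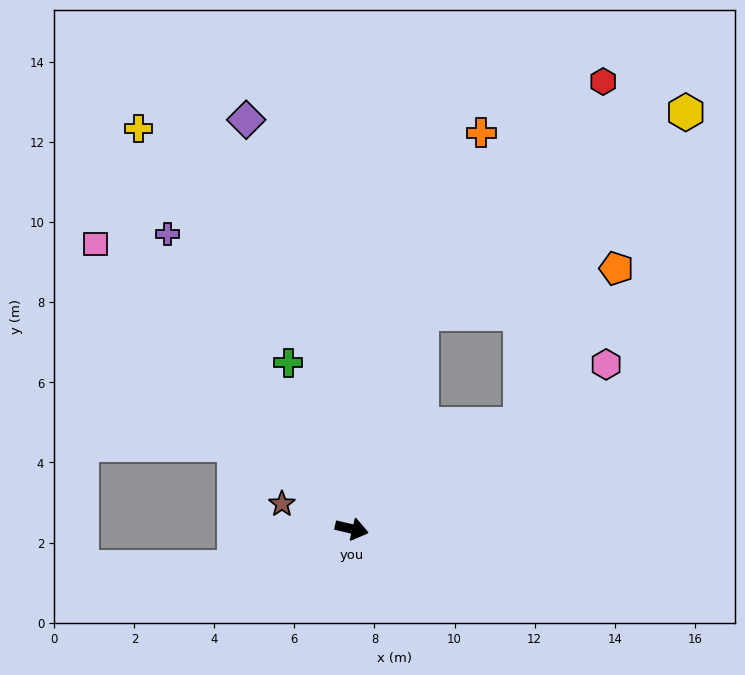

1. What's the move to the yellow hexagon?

blocked — turn left 85°, forward 5.7 m, then turn right 34°, forward 8.3 m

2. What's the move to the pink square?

turn left 145°, forward 9.6 m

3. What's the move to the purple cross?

turn left 135°, forward 8.7 m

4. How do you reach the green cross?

turn left 124°, forward 4.4 m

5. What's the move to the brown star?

turn left 174°, forward 1.9 m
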